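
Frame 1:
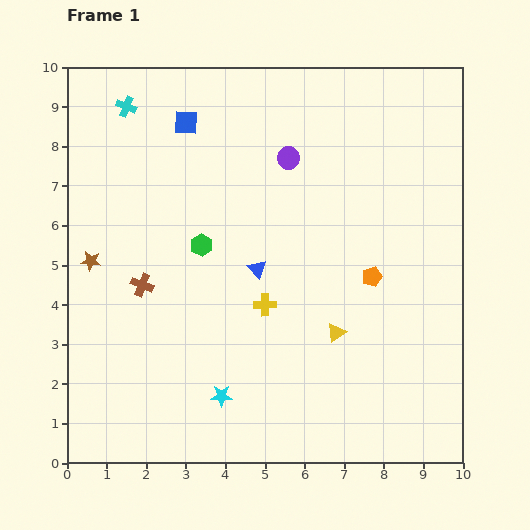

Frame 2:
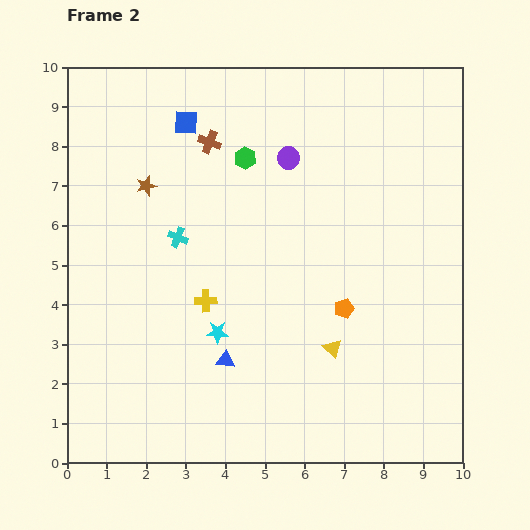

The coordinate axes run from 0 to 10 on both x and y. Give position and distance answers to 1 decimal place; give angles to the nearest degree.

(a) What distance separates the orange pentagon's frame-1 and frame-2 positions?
1.1

The orange pentagon moved from (7.7, 4.7) to (7.0, 3.9), a distance of √(0.7² + 0.8²) ≈ 1.1.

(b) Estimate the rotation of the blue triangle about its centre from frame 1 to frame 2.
44° counter-clockwise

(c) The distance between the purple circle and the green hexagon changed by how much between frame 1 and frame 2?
-2.0

Distance in frame 1: 3.1. Distance in frame 2: 1.1.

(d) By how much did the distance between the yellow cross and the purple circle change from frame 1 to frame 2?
+0.5

Distance in frame 1: 3.7. Distance in frame 2: 4.2.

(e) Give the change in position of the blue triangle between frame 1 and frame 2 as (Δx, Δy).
(-0.8, -2.3)

The blue triangle was at (4.8, 4.9) in frame 1 and (4.0, 2.6) in frame 2.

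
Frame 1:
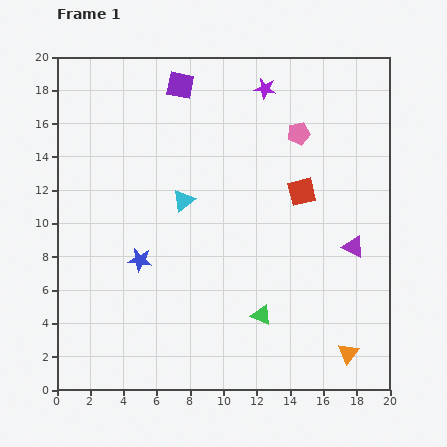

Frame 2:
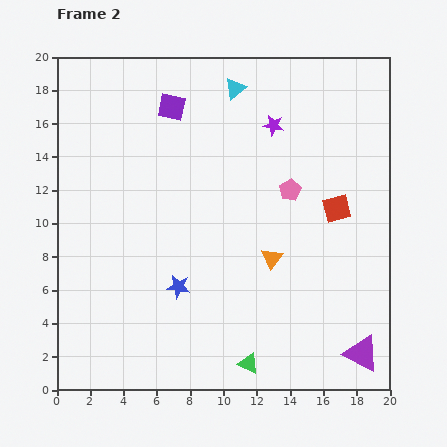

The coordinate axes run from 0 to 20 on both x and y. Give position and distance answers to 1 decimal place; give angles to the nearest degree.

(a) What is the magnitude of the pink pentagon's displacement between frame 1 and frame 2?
3.4

The pink pentagon moved from (14.5, 15.4) to (14.0, 12.0), a distance of √(0.5² + 3.4²) ≈ 3.4.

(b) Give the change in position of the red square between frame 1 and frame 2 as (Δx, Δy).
(2.1, -1.0)

The red square was at (14.7, 11.9) in frame 1 and (16.8, 10.9) in frame 2.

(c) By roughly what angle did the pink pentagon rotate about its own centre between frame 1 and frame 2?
16° counter-clockwise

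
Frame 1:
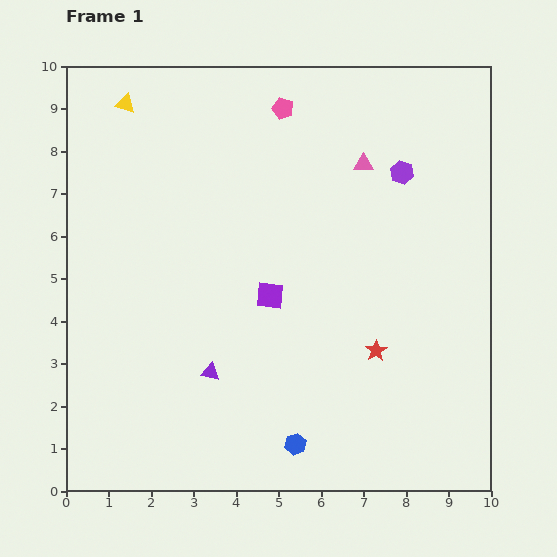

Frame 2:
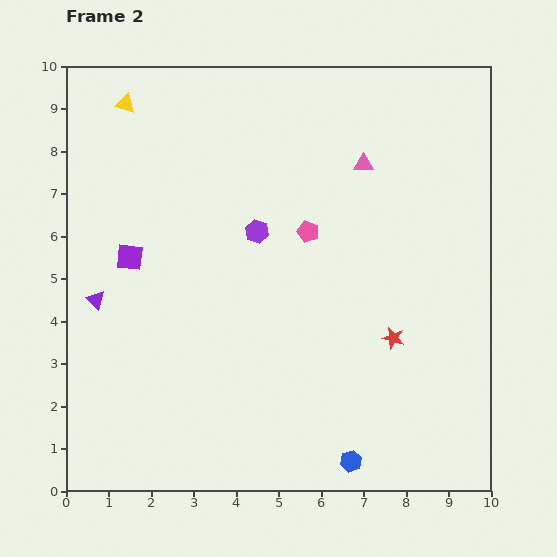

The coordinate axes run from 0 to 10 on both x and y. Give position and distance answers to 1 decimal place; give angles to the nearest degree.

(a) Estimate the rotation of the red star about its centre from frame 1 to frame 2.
24° counter-clockwise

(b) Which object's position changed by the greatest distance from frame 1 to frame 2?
the purple hexagon

(moved 3.7; next 3.4)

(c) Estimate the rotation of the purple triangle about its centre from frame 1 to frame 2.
31° clockwise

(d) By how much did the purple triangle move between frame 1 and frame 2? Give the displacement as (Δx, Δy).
(-2.7, 1.7)

The purple triangle was at (3.4, 2.8) in frame 1 and (0.7, 4.5) in frame 2.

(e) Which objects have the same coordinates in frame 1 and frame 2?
the pink triangle, the yellow triangle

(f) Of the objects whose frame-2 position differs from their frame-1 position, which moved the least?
the red star

(moved 0.5)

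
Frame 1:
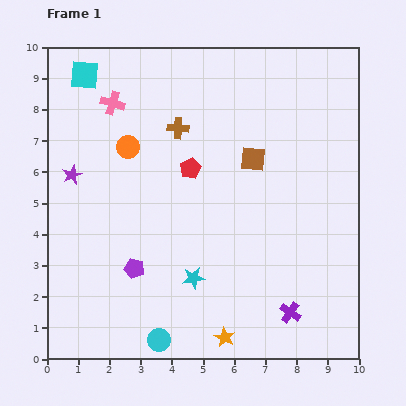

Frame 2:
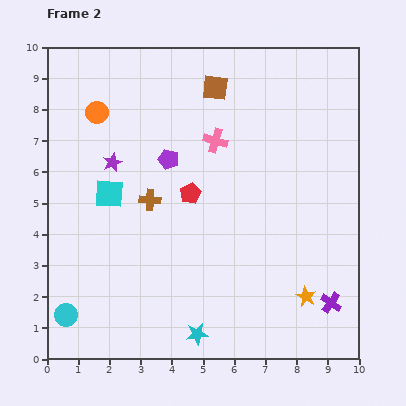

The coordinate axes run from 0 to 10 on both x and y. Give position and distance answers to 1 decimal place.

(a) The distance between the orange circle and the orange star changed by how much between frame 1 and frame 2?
+2.1

Distance in frame 1: 6.8. Distance in frame 2: 8.9.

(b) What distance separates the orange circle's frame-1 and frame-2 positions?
1.5

The orange circle moved from (2.6, 6.8) to (1.6, 7.9), a distance of √(1.0² + 1.1²) ≈ 1.5.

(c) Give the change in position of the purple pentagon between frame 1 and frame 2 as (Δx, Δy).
(1.1, 3.5)

The purple pentagon was at (2.8, 2.9) in frame 1 and (3.9, 6.4) in frame 2.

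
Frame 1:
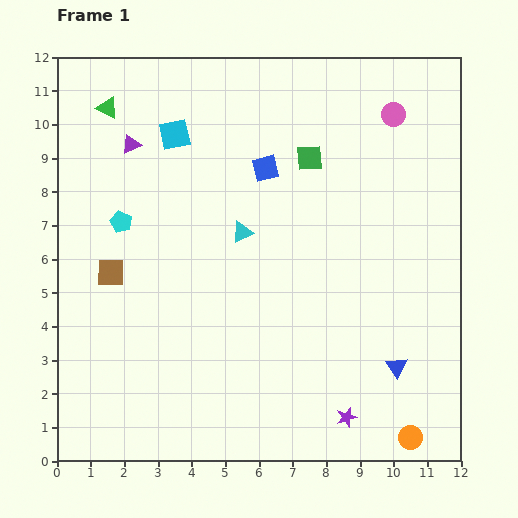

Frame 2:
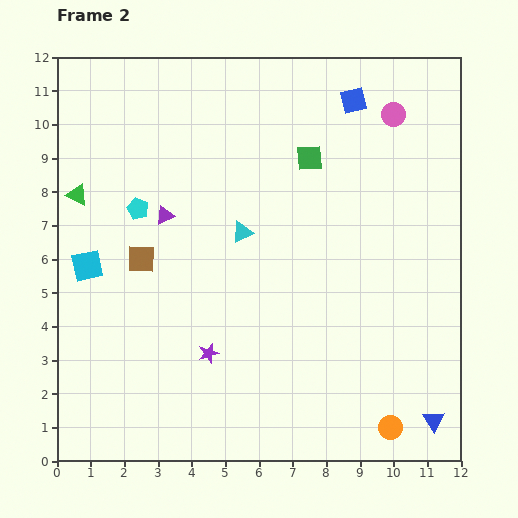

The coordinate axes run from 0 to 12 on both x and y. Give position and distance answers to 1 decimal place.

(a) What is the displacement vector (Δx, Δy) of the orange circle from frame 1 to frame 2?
(-0.6, 0.3)

The orange circle was at (10.5, 0.7) in frame 1 and (9.9, 1.0) in frame 2.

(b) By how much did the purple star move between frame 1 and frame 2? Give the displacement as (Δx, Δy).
(-4.1, 1.9)

The purple star was at (8.6, 1.3) in frame 1 and (4.5, 3.2) in frame 2.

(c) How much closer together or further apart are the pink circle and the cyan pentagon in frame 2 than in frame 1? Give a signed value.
-0.6

Distance in frame 1: 8.7. Distance in frame 2: 8.1.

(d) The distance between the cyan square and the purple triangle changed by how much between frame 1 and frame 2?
+1.4

Distance in frame 1: 1.3. Distance in frame 2: 2.7.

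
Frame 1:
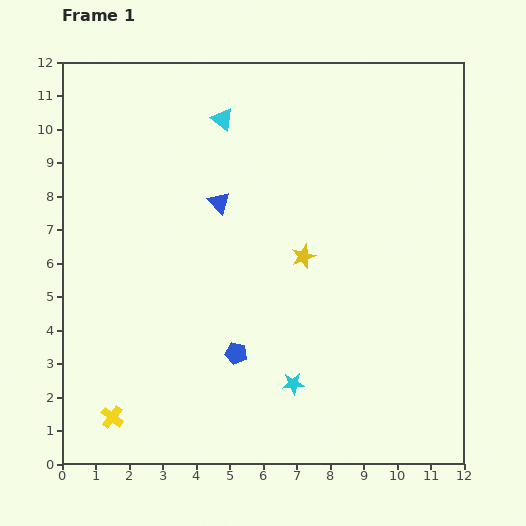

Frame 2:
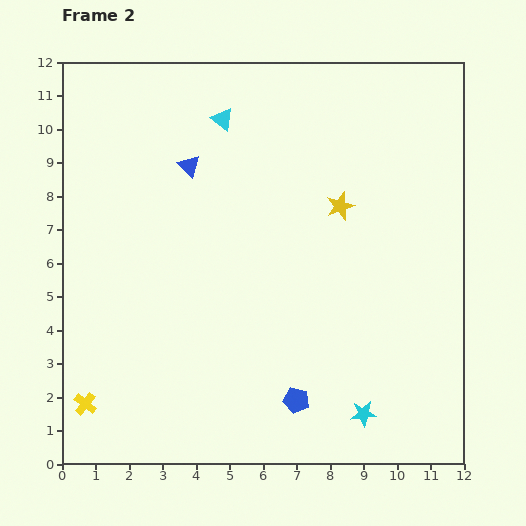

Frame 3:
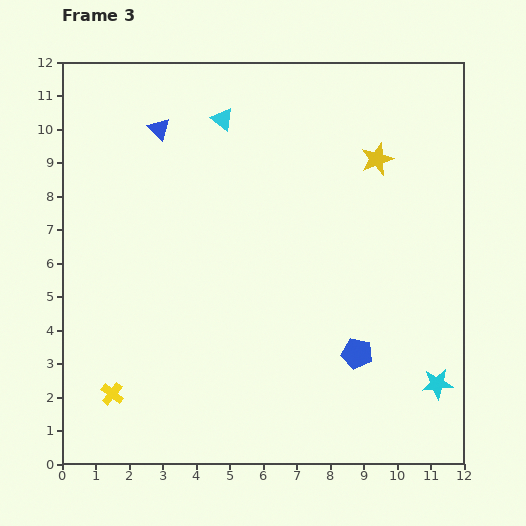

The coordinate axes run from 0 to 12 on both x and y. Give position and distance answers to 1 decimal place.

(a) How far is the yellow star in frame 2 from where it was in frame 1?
1.9

The yellow star moved from (7.2, 6.2) to (8.3, 7.7), a distance of √(1.1² + 1.5²) ≈ 1.9.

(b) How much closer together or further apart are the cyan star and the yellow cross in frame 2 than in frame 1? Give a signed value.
+2.8

Distance in frame 1: 5.5. Distance in frame 2: 8.3.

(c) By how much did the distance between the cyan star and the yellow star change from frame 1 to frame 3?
+3.1

Distance in frame 1: 3.8. Distance in frame 3: 6.9.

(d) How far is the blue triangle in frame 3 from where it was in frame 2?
1.4

The blue triangle moved from (3.8, 8.9) to (2.9, 10.0), a distance of √(0.9² + 1.1²) ≈ 1.4.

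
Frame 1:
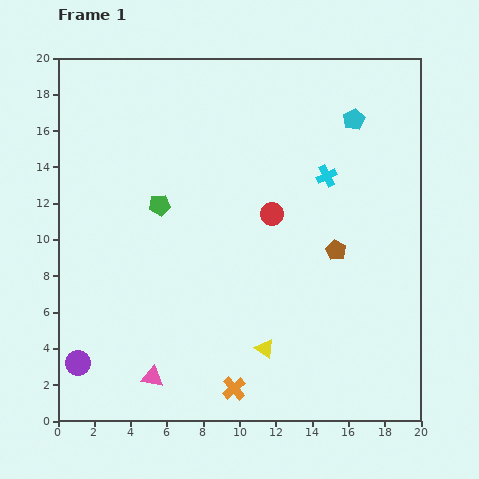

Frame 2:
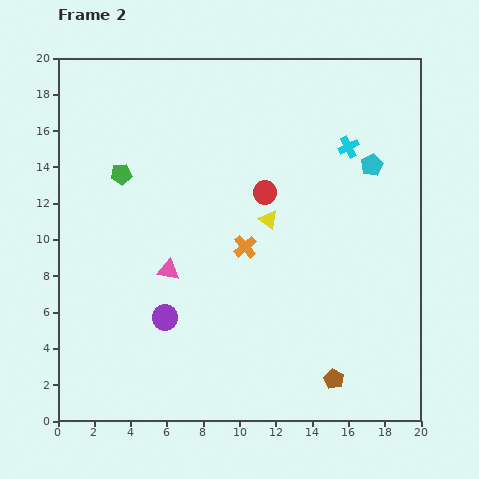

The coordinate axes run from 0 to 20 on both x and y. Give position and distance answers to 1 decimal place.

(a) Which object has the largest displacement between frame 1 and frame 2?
the orange cross

(moved 7.8; next 7.1)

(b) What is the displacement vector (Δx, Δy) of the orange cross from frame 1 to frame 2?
(0.6, 7.8)

The orange cross was at (9.7, 1.8) in frame 1 and (10.3, 9.6) in frame 2.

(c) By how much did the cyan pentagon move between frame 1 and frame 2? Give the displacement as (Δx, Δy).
(1.0, -2.5)

The cyan pentagon was at (16.3, 16.6) in frame 1 and (17.3, 14.1) in frame 2.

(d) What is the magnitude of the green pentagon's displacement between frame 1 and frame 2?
2.7

The green pentagon moved from (5.6, 11.9) to (3.5, 13.6), a distance of √(2.1² + 1.7²) ≈ 2.7.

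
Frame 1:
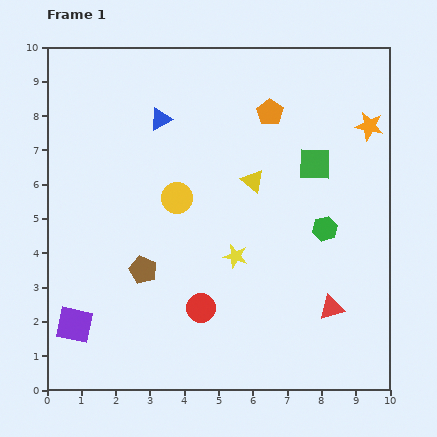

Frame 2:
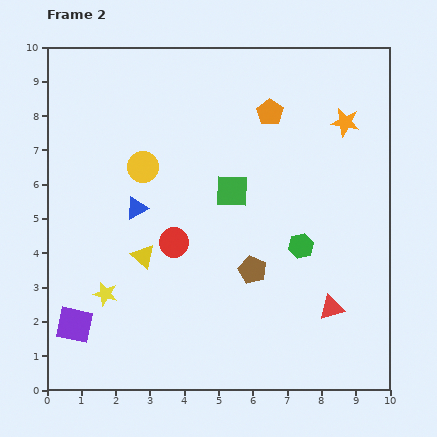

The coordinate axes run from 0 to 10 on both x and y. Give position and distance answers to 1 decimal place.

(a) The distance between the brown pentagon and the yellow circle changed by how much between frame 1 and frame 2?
+2.1

Distance in frame 1: 2.3. Distance in frame 2: 4.4.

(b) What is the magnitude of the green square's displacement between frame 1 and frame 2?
2.5

The green square moved from (7.8, 6.6) to (5.4, 5.8), a distance of √(2.4² + 0.8²) ≈ 2.5.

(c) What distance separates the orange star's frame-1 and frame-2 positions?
0.7

The orange star moved from (9.4, 7.7) to (8.7, 7.8), a distance of √(0.7² + 0.1²) ≈ 0.7.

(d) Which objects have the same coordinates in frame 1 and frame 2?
the red triangle, the orange pentagon, the purple square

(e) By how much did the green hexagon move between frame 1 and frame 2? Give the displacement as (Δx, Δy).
(-0.7, -0.5)

The green hexagon was at (8.1, 4.7) in frame 1 and (7.4, 4.2) in frame 2.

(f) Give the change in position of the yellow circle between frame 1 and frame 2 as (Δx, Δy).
(-1.0, 0.9)

The yellow circle was at (3.8, 5.6) in frame 1 and (2.8, 6.5) in frame 2.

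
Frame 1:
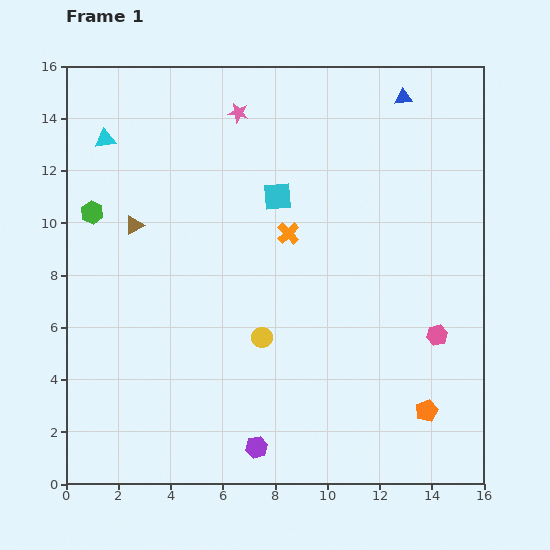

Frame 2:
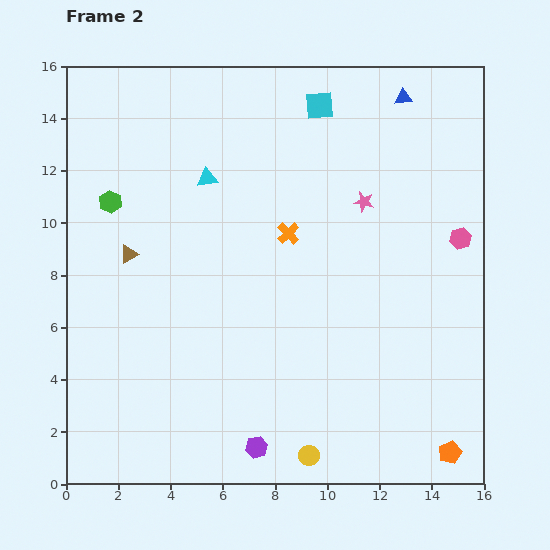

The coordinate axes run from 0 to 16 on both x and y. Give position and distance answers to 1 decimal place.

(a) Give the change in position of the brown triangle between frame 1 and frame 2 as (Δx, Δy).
(-0.2, -1.1)

The brown triangle was at (2.6, 9.9) in frame 1 and (2.4, 8.8) in frame 2.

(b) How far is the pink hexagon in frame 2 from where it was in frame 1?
3.8

The pink hexagon moved from (14.2, 5.7) to (15.1, 9.4), a distance of √(0.9² + 3.7²) ≈ 3.8.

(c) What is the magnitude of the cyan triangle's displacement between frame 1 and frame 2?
4.2

The cyan triangle moved from (1.5, 13.2) to (5.4, 11.7), a distance of √(3.9² + 1.5²) ≈ 4.2.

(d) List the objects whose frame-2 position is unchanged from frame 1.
the blue triangle, the orange cross, the purple hexagon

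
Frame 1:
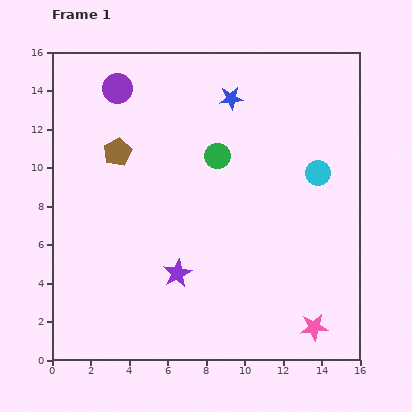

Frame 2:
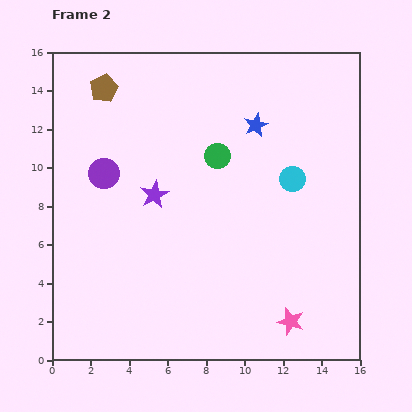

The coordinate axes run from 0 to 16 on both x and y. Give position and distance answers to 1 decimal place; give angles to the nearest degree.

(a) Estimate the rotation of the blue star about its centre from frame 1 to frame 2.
19° counter-clockwise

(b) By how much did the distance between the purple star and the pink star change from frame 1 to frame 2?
+2.1

Distance in frame 1: 7.6. Distance in frame 2: 9.7.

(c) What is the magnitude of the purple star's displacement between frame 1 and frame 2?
4.3

The purple star moved from (6.5, 4.5) to (5.3, 8.6), a distance of √(1.2² + 4.1²) ≈ 4.3.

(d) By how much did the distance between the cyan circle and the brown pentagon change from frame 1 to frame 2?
+0.4

Distance in frame 1: 10.5. Distance in frame 2: 10.9.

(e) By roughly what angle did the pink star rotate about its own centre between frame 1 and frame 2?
22° clockwise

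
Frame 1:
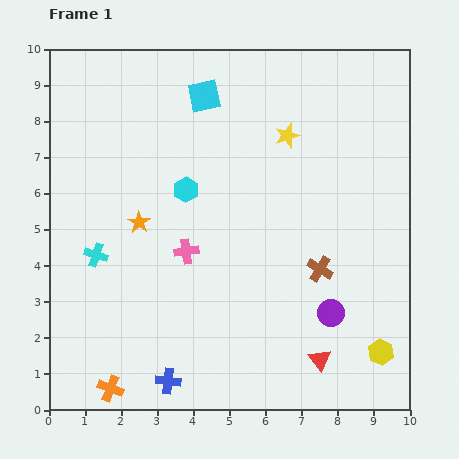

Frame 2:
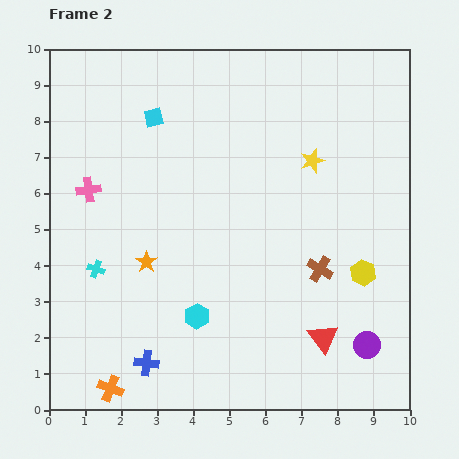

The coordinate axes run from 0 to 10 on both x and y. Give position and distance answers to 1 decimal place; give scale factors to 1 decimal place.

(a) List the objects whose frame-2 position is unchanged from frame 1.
the brown cross, the orange cross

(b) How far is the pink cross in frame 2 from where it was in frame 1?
3.2

The pink cross moved from (3.8, 4.4) to (1.1, 6.1), a distance of √(2.7² + 1.7²) ≈ 3.2.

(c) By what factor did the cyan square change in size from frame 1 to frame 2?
0.6×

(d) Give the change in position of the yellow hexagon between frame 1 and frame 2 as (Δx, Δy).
(-0.5, 2.2)

The yellow hexagon was at (9.2, 1.6) in frame 1 and (8.7, 3.8) in frame 2.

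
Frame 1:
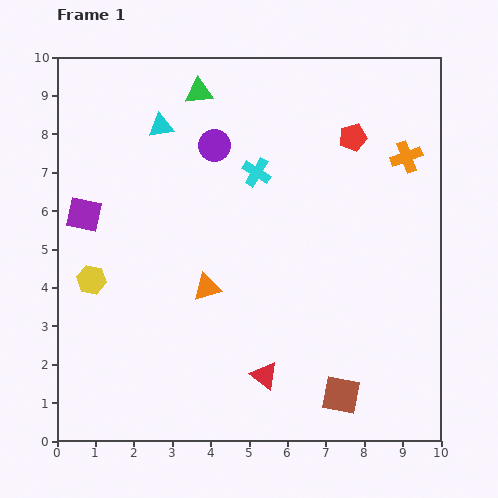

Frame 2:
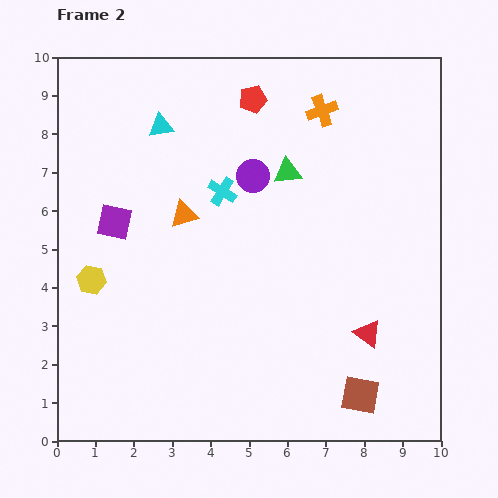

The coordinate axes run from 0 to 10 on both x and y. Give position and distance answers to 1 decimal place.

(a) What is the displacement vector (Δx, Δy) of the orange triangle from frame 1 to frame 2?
(-0.6, 1.9)

The orange triangle was at (3.9, 4.0) in frame 1 and (3.3, 5.9) in frame 2.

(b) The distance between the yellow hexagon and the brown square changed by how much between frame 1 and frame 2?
+0.4

Distance in frame 1: 7.2. Distance in frame 2: 7.6.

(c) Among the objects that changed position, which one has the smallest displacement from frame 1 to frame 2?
the brown square

(moved 0.5)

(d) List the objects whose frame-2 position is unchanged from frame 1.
the yellow hexagon, the cyan triangle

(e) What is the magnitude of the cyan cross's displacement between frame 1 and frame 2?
1.0

The cyan cross moved from (5.2, 7.0) to (4.3, 6.5), a distance of √(0.9² + 0.5²) ≈ 1.0.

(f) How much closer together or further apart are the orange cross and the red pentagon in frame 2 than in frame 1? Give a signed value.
+0.3

Distance in frame 1: 1.5. Distance in frame 2: 1.8.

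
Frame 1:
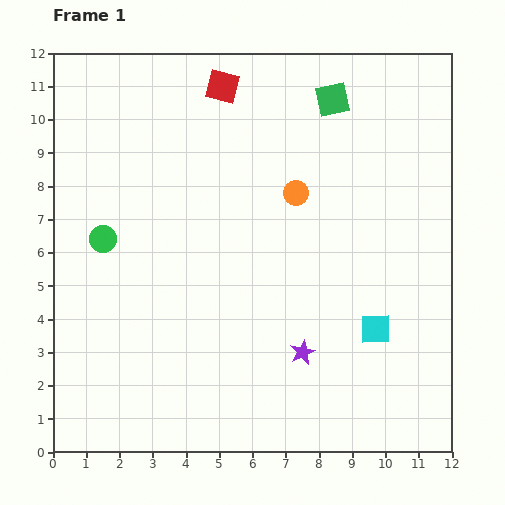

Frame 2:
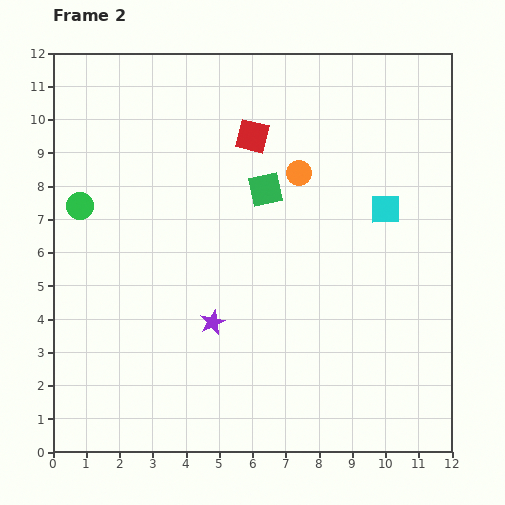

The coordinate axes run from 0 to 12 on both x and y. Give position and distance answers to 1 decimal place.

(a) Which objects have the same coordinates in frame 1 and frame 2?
none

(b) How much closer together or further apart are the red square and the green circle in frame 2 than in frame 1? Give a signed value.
-0.2

Distance in frame 1: 5.8. Distance in frame 2: 5.6.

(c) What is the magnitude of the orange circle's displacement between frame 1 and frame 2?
0.6

The orange circle moved from (7.3, 7.8) to (7.4, 8.4), a distance of √(0.1² + 0.6²) ≈ 0.6.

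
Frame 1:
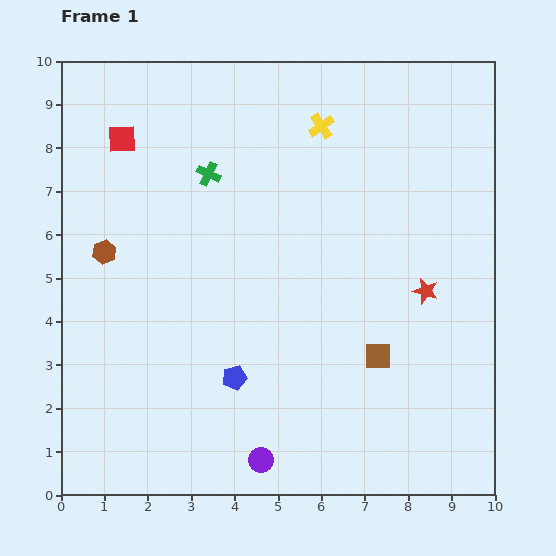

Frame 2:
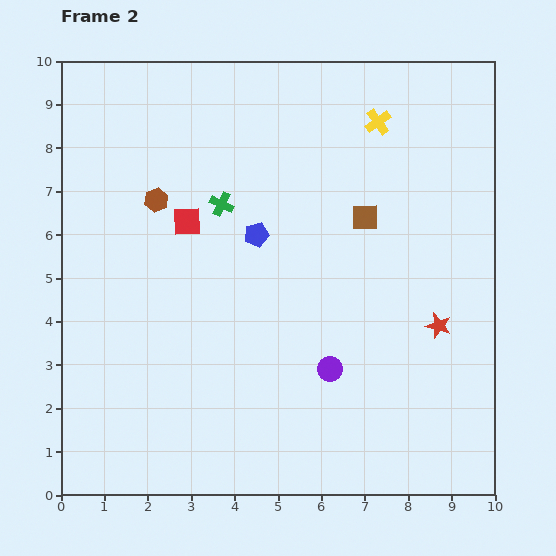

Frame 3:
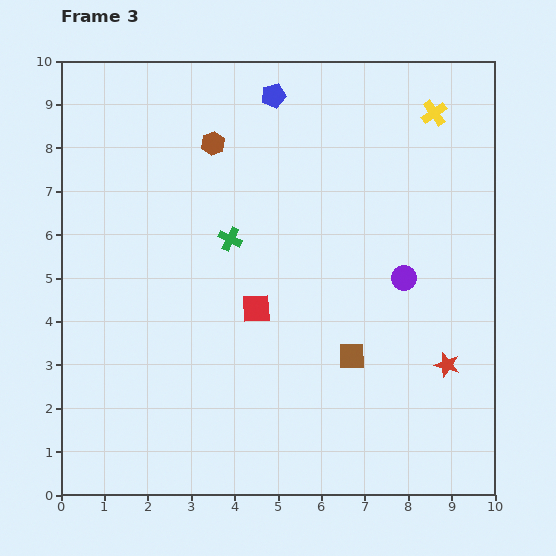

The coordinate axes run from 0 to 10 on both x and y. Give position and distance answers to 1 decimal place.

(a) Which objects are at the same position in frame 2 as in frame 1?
none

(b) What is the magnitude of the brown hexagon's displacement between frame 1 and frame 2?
1.7

The brown hexagon moved from (1.0, 5.6) to (2.2, 6.8), a distance of √(1.2² + 1.2²) ≈ 1.7.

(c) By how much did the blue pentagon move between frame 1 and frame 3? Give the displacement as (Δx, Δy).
(0.9, 6.5)

The blue pentagon was at (4.0, 2.7) in frame 1 and (4.9, 9.2) in frame 3.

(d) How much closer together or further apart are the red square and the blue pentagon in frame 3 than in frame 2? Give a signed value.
+3.3

Distance in frame 2: 1.6. Distance in frame 3: 4.9.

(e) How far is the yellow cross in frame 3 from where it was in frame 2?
1.3

The yellow cross moved from (7.3, 8.6) to (8.6, 8.8), a distance of √(1.3² + 0.2²) ≈ 1.3.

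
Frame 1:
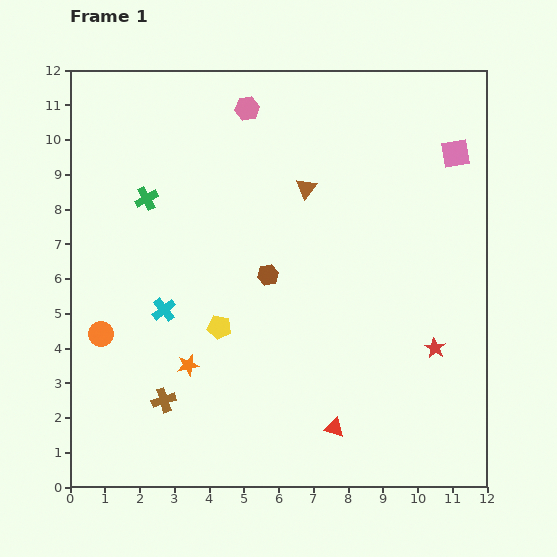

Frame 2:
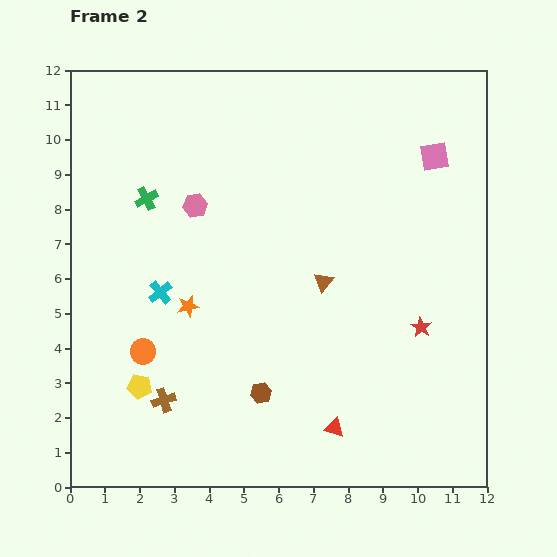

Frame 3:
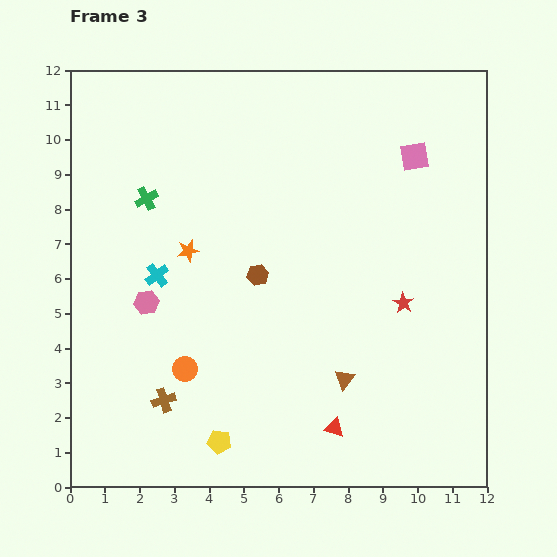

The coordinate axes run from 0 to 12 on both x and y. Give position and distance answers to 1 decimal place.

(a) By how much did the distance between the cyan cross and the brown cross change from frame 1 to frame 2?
+0.5

Distance in frame 1: 2.6. Distance in frame 2: 3.1.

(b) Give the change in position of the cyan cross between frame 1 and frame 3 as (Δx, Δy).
(-0.2, 1.0)

The cyan cross was at (2.7, 5.1) in frame 1 and (2.5, 6.1) in frame 3.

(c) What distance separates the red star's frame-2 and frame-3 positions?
0.9

The red star moved from (10.1, 4.6) to (9.6, 5.3), a distance of √(0.5² + 0.7²) ≈ 0.9.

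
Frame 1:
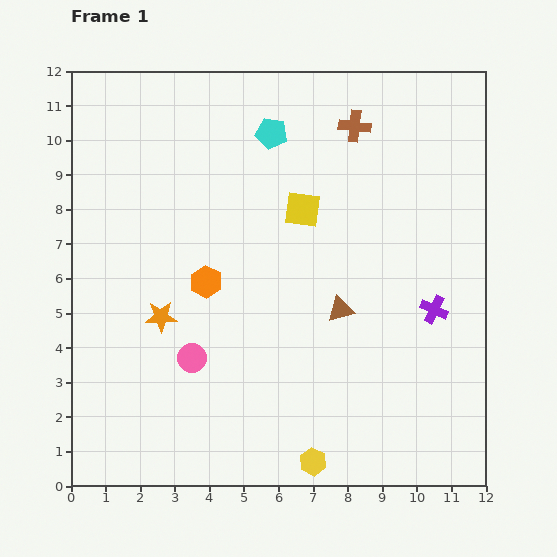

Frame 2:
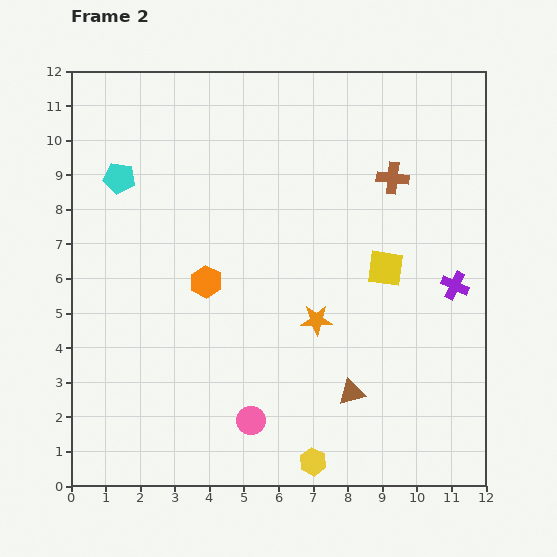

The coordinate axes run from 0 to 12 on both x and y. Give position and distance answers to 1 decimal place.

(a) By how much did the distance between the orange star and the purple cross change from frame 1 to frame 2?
-3.8

Distance in frame 1: 7.9. Distance in frame 2: 4.1.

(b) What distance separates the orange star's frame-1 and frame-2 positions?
4.5

The orange star moved from (2.6, 4.9) to (7.1, 4.8), a distance of √(4.5² + 0.1²) ≈ 4.5.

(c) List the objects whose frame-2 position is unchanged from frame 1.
the yellow hexagon, the orange hexagon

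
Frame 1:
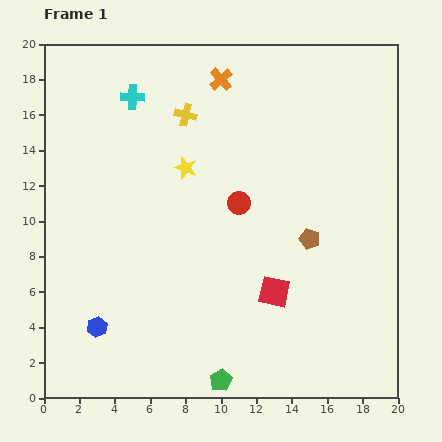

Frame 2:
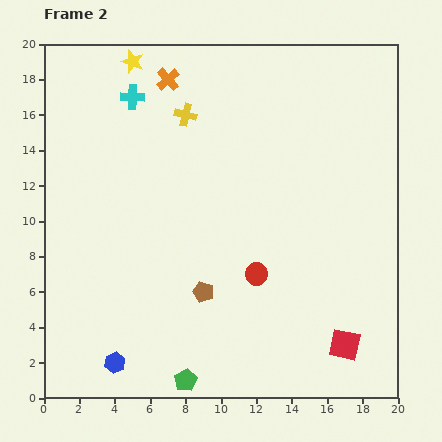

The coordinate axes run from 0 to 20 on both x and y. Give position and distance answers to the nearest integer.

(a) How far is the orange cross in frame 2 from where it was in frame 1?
3

The orange cross moved from (10, 18) to (7, 18), a distance of √(3² + 0²) ≈ 3.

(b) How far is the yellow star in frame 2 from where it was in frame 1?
7

The yellow star moved from (8, 13) to (5, 19), a distance of √(3² + 6²) ≈ 7.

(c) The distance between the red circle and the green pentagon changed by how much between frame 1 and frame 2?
-3

Distance in frame 1: 10. Distance in frame 2: 7.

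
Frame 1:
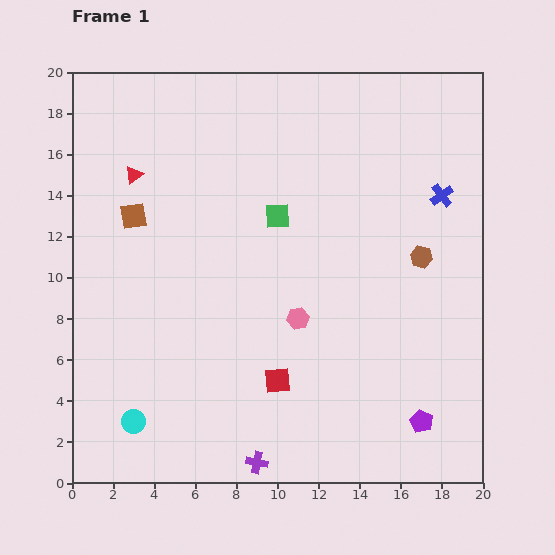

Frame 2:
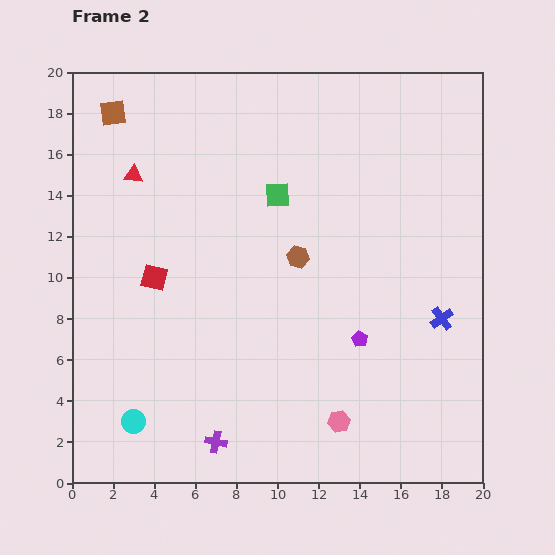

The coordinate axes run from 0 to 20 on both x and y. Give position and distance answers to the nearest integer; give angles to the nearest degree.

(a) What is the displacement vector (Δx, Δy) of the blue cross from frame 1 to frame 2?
(0, -6)

The blue cross was at (18, 14) in frame 1 and (18, 8) in frame 2.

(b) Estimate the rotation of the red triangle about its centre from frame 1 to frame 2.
44° clockwise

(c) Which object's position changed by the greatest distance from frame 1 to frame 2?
the red square

(moved 8; next 6)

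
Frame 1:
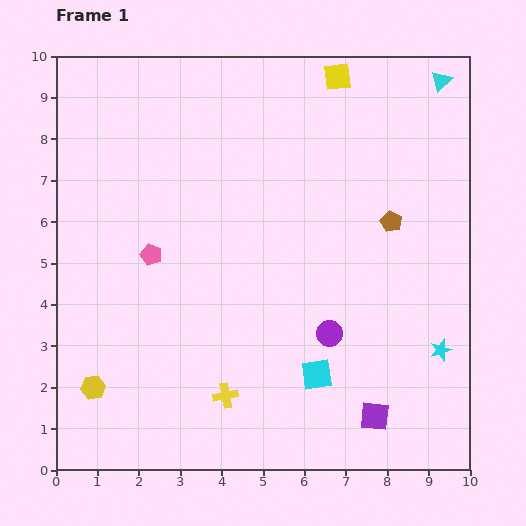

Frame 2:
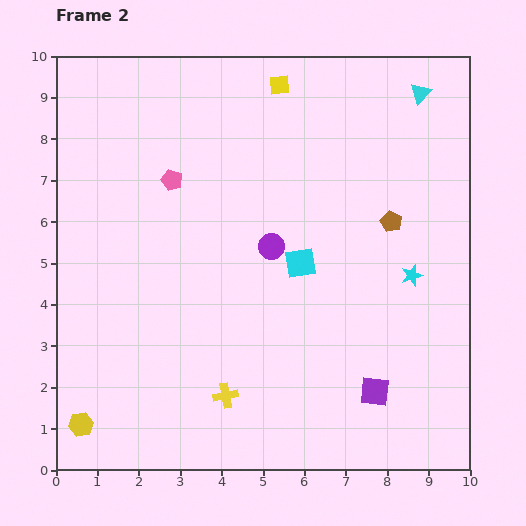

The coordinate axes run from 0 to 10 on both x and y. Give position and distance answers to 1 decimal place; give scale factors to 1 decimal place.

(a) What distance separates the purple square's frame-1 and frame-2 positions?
0.6

The purple square moved from (7.7, 1.3) to (7.7, 1.9), a distance of √(0.0² + 0.6²) ≈ 0.6.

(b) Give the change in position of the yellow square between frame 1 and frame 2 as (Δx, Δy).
(-1.4, -0.2)

The yellow square was at (6.8, 9.5) in frame 1 and (5.4, 9.3) in frame 2.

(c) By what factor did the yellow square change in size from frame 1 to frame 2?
0.7×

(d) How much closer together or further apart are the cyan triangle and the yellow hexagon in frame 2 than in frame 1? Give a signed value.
+0.3

Distance in frame 1: 11.2. Distance in frame 2: 11.5.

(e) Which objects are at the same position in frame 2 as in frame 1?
the yellow cross, the brown pentagon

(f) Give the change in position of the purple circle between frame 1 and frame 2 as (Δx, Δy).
(-1.4, 2.1)

The purple circle was at (6.6, 3.3) in frame 1 and (5.2, 5.4) in frame 2.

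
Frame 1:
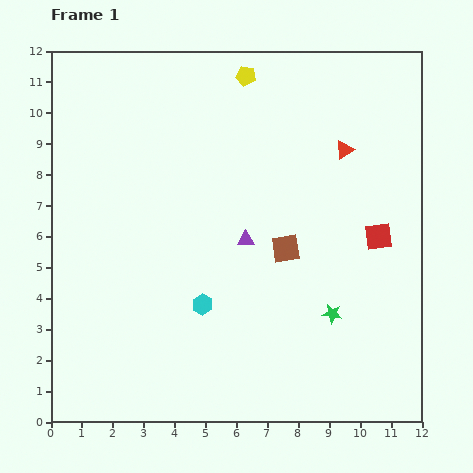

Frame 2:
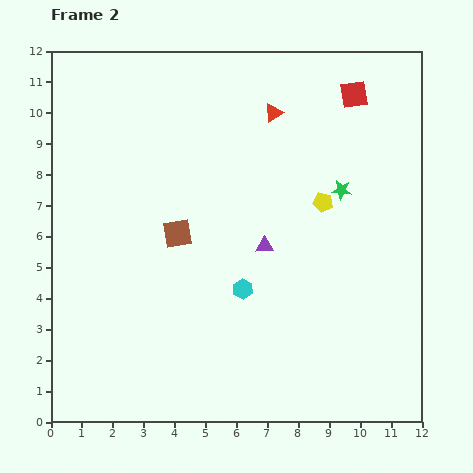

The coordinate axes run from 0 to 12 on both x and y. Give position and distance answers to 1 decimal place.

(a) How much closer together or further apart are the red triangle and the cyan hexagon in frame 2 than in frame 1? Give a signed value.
-1.0

Distance in frame 1: 6.8. Distance in frame 2: 5.8.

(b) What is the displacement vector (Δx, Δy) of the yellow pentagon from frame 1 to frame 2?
(2.5, -4.1)

The yellow pentagon was at (6.3, 11.2) in frame 1 and (8.8, 7.1) in frame 2.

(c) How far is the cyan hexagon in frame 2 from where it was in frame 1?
1.4

The cyan hexagon moved from (4.9, 3.8) to (6.2, 4.3), a distance of √(1.3² + 0.5²) ≈ 1.4.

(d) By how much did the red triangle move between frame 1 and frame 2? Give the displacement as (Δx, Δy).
(-2.3, 1.2)

The red triangle was at (9.5, 8.8) in frame 1 and (7.2, 10.0) in frame 2.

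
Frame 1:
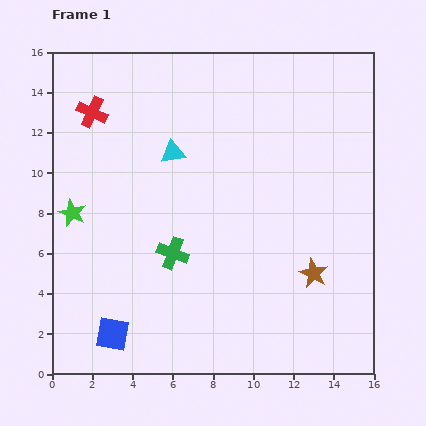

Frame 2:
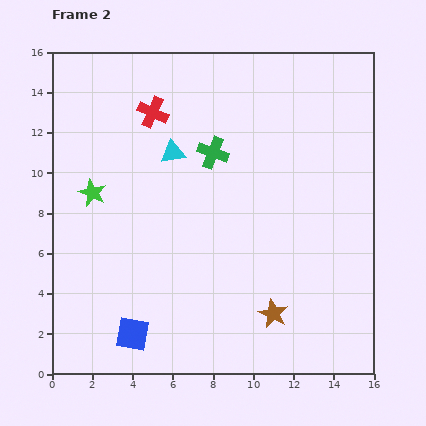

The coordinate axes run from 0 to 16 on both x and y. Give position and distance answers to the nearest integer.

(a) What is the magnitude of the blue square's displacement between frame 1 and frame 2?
1

The blue square moved from (3, 2) to (4, 2), a distance of √(1² + 0²) ≈ 1.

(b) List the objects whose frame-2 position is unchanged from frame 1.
the cyan triangle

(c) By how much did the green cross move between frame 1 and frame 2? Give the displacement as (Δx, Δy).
(2, 5)

The green cross was at (6, 6) in frame 1 and (8, 11) in frame 2.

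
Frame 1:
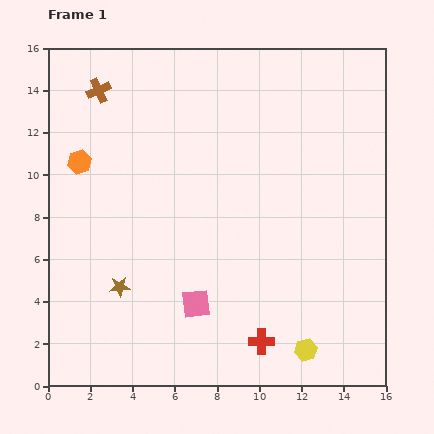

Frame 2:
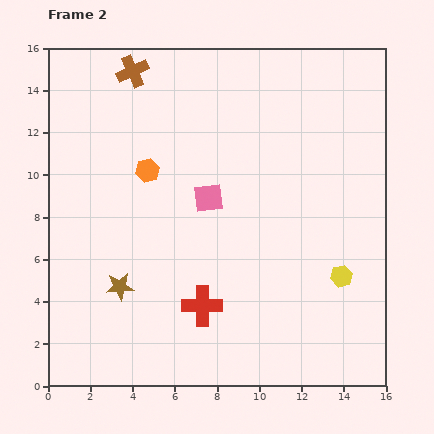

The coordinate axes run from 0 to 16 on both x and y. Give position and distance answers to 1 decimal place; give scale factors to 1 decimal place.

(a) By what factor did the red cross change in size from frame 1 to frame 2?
1.6×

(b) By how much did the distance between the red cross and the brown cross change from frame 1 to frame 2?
-2.6

Distance in frame 1: 14.2. Distance in frame 2: 11.6.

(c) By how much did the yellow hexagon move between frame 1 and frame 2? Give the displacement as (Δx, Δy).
(1.7, 3.5)

The yellow hexagon was at (12.2, 1.7) in frame 1 and (13.9, 5.2) in frame 2.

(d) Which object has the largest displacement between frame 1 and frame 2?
the pink square

(moved 5.0; next 3.9)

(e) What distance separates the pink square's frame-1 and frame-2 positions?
5.0

The pink square moved from (7.0, 3.9) to (7.6, 8.9), a distance of √(0.6² + 5.0²) ≈ 5.0.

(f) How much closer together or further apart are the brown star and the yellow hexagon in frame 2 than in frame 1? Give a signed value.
+1.2

Distance in frame 1: 9.3. Distance in frame 2: 10.5.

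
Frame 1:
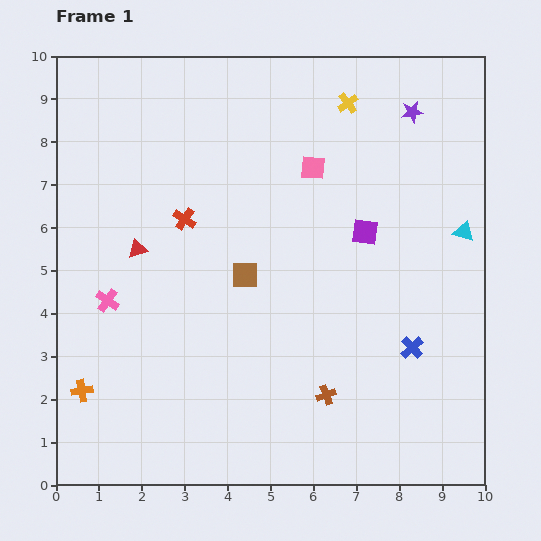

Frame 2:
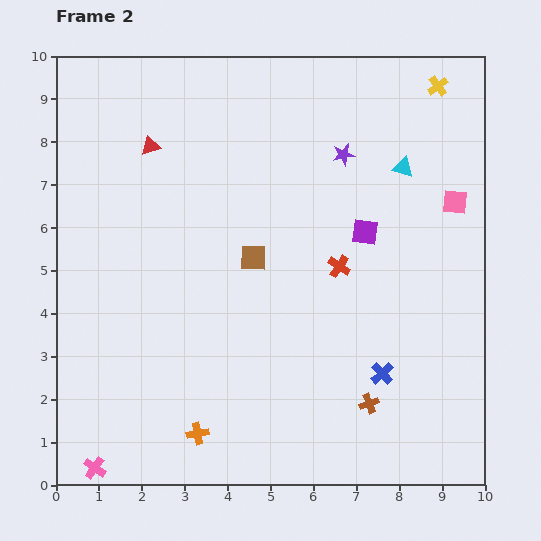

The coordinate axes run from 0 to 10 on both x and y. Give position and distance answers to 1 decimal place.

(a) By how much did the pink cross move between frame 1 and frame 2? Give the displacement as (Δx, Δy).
(-0.3, -3.9)

The pink cross was at (1.2, 4.3) in frame 1 and (0.9, 0.4) in frame 2.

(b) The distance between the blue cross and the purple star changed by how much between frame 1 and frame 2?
-0.3

Distance in frame 1: 5.5. Distance in frame 2: 5.2.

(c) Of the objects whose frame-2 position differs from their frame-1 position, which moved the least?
the brown square

(moved 0.4)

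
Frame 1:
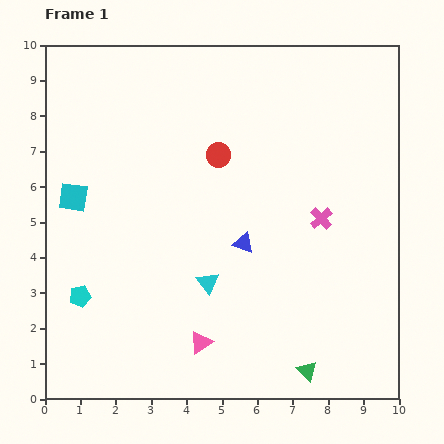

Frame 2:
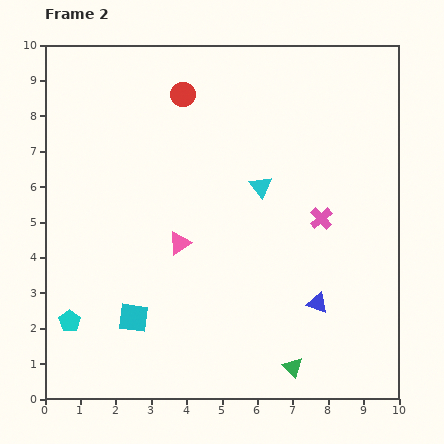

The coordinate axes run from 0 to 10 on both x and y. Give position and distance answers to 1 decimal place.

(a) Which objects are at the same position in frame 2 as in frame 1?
the pink cross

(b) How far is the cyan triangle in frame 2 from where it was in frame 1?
3.1

The cyan triangle moved from (4.6, 3.3) to (6.1, 6.0), a distance of √(1.5² + 2.7²) ≈ 3.1.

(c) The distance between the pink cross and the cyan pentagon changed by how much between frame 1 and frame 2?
+0.6

Distance in frame 1: 7.1. Distance in frame 2: 7.7.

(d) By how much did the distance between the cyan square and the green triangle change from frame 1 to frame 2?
-3.5

Distance in frame 1: 8.2. Distance in frame 2: 4.7.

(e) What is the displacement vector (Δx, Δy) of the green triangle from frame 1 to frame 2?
(-0.4, 0.1)

The green triangle was at (7.4, 0.8) in frame 1 and (7.0, 0.9) in frame 2.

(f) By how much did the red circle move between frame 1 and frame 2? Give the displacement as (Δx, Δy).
(-1.0, 1.7)

The red circle was at (4.9, 6.9) in frame 1 and (3.9, 8.6) in frame 2.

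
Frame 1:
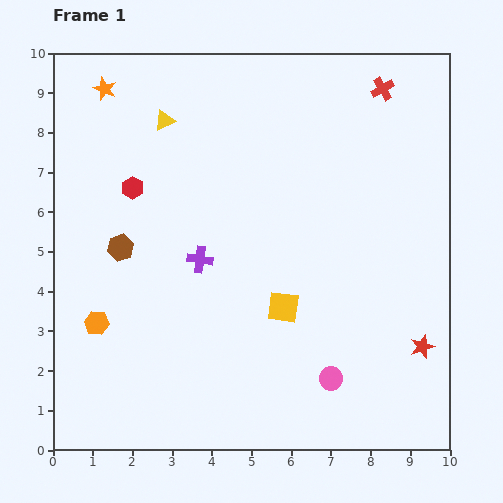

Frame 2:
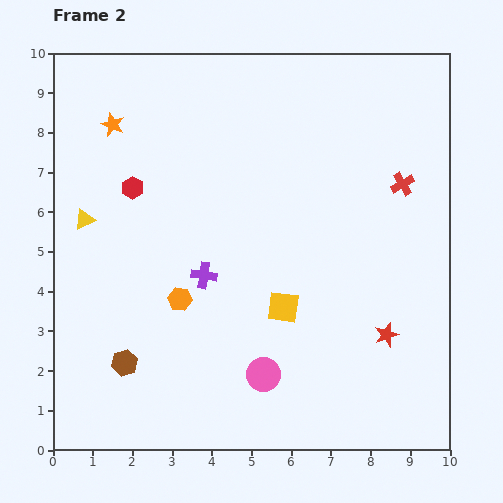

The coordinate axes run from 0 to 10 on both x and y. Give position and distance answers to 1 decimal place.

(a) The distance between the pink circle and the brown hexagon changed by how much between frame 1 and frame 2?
-2.7

Distance in frame 1: 6.2. Distance in frame 2: 3.5.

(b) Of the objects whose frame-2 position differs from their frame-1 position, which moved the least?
the purple cross

(moved 0.4)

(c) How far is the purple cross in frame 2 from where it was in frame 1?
0.4

The purple cross moved from (3.7, 4.8) to (3.8, 4.4), a distance of √(0.1² + 0.4²) ≈ 0.4.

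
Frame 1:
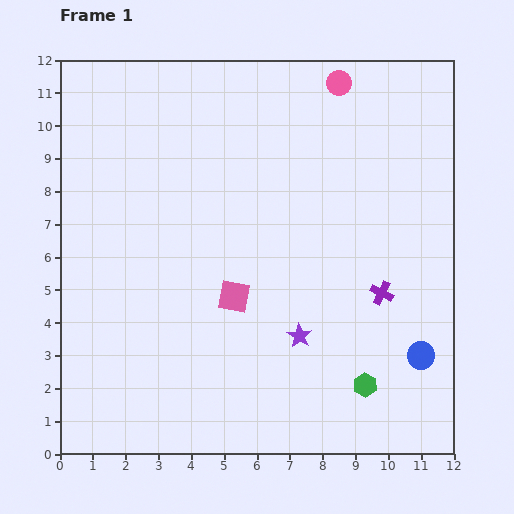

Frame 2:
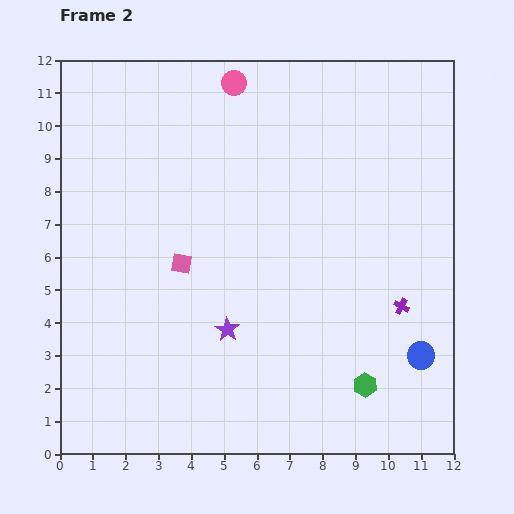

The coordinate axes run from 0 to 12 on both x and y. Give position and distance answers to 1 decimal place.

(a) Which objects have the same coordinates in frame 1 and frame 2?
the blue circle, the green hexagon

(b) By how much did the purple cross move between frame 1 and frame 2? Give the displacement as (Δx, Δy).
(0.6, -0.4)

The purple cross was at (9.8, 4.9) in frame 1 and (10.4, 4.5) in frame 2.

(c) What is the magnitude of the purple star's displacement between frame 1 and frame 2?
2.2

The purple star moved from (7.3, 3.6) to (5.1, 3.8), a distance of √(2.2² + 0.2²) ≈ 2.2.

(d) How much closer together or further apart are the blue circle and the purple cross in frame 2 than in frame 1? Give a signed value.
-0.6

Distance in frame 1: 2.2. Distance in frame 2: 1.6.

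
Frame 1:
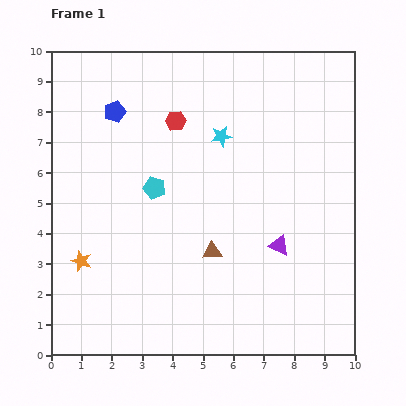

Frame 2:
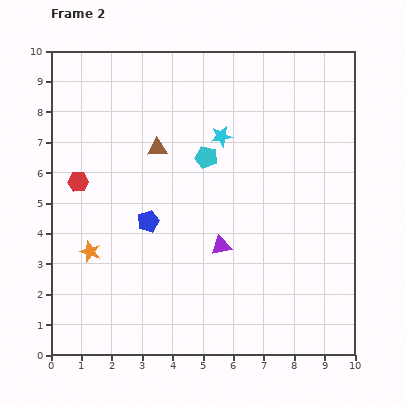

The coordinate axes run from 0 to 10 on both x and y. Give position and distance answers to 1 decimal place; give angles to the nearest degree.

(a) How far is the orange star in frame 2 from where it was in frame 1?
0.4

The orange star moved from (1.0, 3.1) to (1.3, 3.4), a distance of √(0.3² + 0.3²) ≈ 0.4.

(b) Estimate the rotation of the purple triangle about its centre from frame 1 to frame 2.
36° counter-clockwise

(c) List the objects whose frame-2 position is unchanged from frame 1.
the cyan star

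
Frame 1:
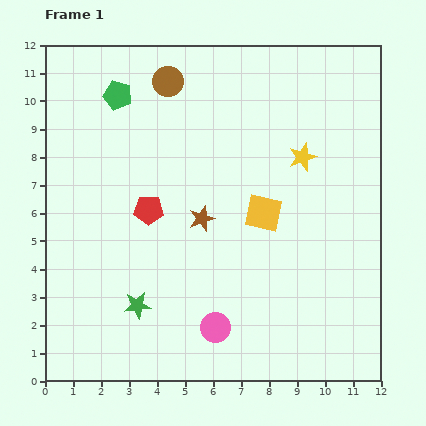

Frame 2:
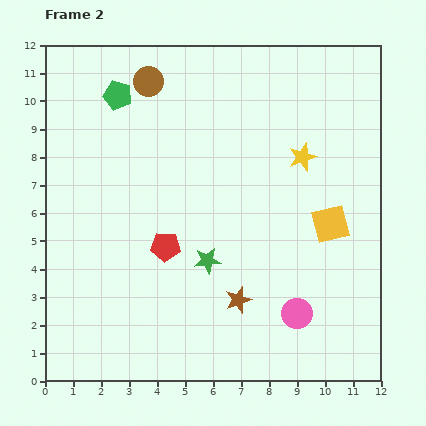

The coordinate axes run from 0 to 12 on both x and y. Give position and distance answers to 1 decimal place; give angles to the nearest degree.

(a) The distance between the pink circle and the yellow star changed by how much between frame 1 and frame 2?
-1.2

Distance in frame 1: 6.8. Distance in frame 2: 5.6.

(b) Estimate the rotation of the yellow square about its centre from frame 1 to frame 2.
26° counter-clockwise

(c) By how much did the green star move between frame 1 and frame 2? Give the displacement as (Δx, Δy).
(2.5, 1.6)

The green star was at (3.3, 2.7) in frame 1 and (5.8, 4.3) in frame 2.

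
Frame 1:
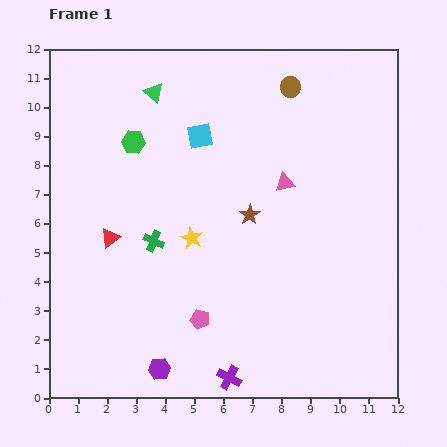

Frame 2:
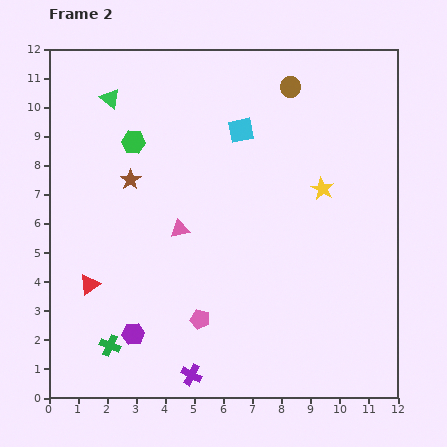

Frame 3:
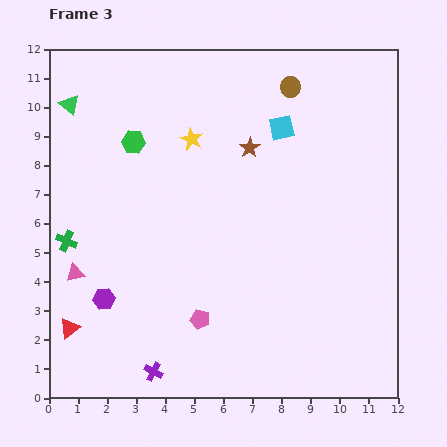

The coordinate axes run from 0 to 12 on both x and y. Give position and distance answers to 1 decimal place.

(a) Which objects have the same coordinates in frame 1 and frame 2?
the pink pentagon, the green hexagon, the brown circle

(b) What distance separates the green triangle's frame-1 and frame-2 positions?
1.5

The green triangle moved from (3.6, 10.5) to (2.1, 10.3), a distance of √(1.5² + 0.2²) ≈ 1.5.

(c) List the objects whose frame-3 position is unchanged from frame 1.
the pink pentagon, the green hexagon, the brown circle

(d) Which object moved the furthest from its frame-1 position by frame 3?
the pink triangle

(moved 7.8; next 3.4)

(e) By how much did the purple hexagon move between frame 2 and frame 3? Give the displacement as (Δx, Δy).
(-1.0, 1.2)

The purple hexagon was at (2.9, 2.2) in frame 2 and (1.9, 3.4) in frame 3.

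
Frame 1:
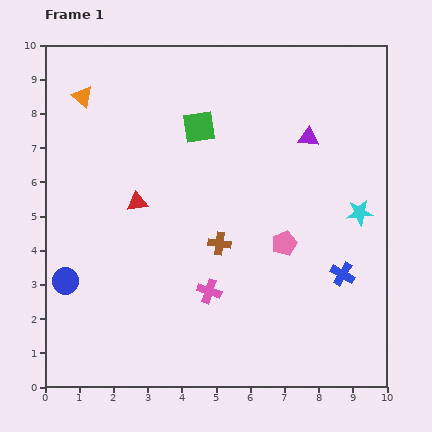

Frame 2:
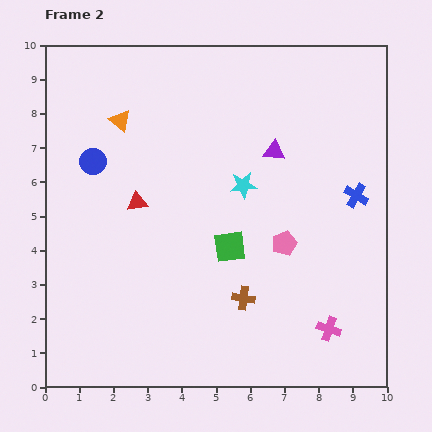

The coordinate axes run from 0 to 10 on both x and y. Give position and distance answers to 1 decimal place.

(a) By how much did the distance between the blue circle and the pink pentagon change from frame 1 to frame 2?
-0.4

Distance in frame 1: 6.5. Distance in frame 2: 6.1.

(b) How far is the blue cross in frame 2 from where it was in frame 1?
2.3

The blue cross moved from (8.7, 3.3) to (9.1, 5.6), a distance of √(0.4² + 2.3²) ≈ 2.3.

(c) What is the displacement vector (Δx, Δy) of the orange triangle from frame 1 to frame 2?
(1.1, -0.7)

The orange triangle was at (1.1, 8.5) in frame 1 and (2.2, 7.8) in frame 2.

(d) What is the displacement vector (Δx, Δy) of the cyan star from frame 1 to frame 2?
(-3.4, 0.8)

The cyan star was at (9.2, 5.1) in frame 1 and (5.8, 5.9) in frame 2.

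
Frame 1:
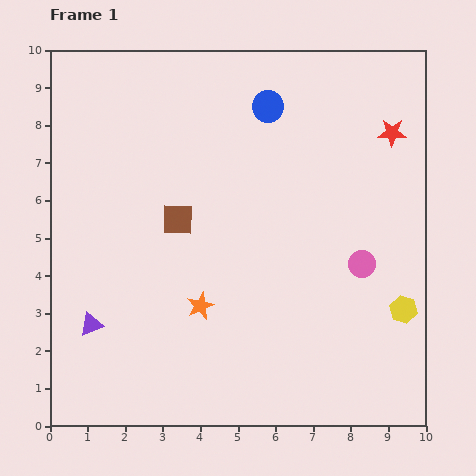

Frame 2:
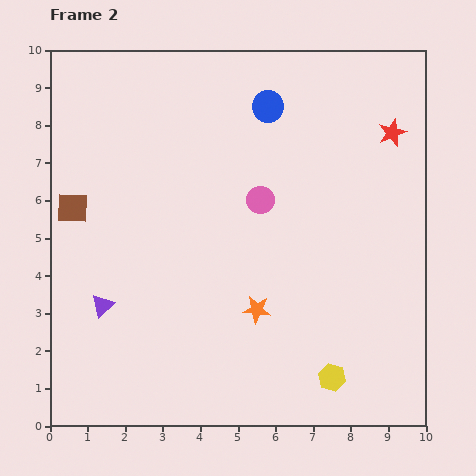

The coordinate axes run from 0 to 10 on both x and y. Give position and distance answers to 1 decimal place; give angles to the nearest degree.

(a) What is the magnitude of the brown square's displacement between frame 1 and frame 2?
2.8

The brown square moved from (3.4, 5.5) to (0.6, 5.8), a distance of √(2.8² + 0.3²) ≈ 2.8.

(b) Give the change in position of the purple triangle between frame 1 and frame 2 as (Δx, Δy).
(0.3, 0.5)

The purple triangle was at (1.1, 2.7) in frame 1 and (1.4, 3.2) in frame 2.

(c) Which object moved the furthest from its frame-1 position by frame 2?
the pink circle

(moved 3.2; next 2.8)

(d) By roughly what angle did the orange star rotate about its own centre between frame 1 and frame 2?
29° clockwise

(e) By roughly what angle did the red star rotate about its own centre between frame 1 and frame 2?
23° counter-clockwise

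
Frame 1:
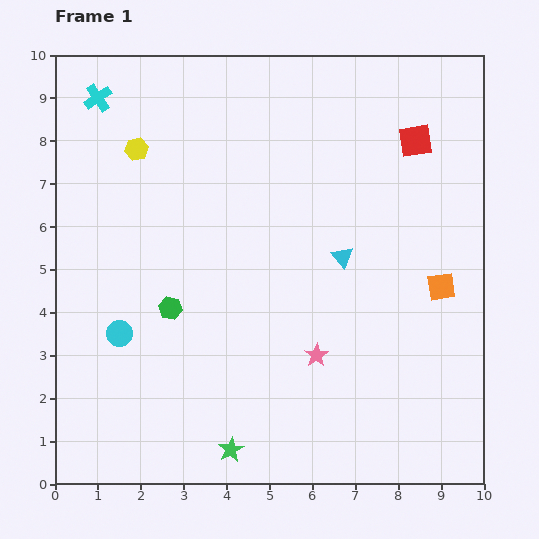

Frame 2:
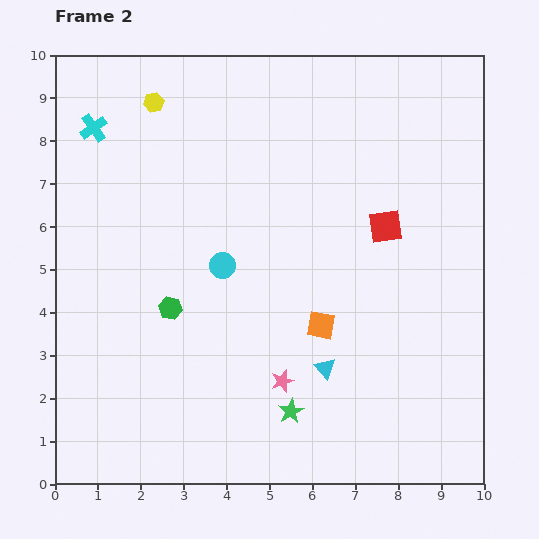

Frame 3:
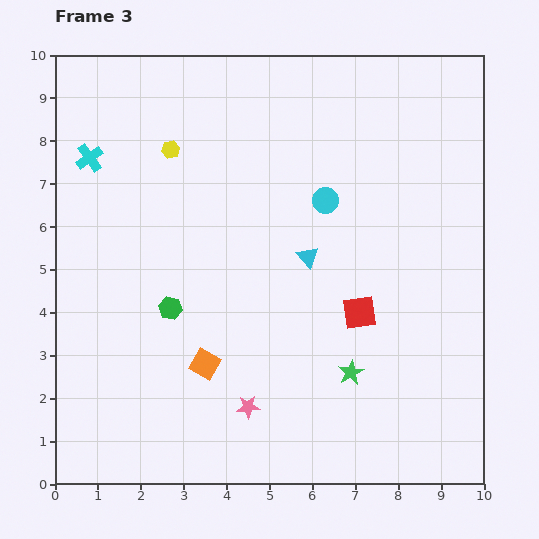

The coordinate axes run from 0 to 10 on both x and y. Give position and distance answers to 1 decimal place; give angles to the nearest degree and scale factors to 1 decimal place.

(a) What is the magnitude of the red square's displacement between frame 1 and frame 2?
2.1

The red square moved from (8.4, 8.0) to (7.7, 6.0), a distance of √(0.7² + 2.0²) ≈ 2.1.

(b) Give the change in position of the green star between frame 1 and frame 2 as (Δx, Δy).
(1.4, 0.9)

The green star was at (4.1, 0.8) in frame 1 and (5.5, 1.7) in frame 2.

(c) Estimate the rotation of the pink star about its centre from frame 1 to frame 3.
30° clockwise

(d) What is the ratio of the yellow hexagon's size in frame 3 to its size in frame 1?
0.8×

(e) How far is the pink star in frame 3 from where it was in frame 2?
1.0

The pink star moved from (5.3, 2.4) to (4.5, 1.8), a distance of √(0.8² + 0.6²) ≈ 1.0.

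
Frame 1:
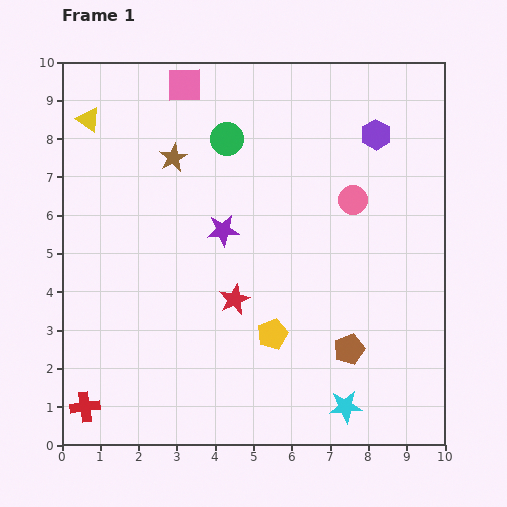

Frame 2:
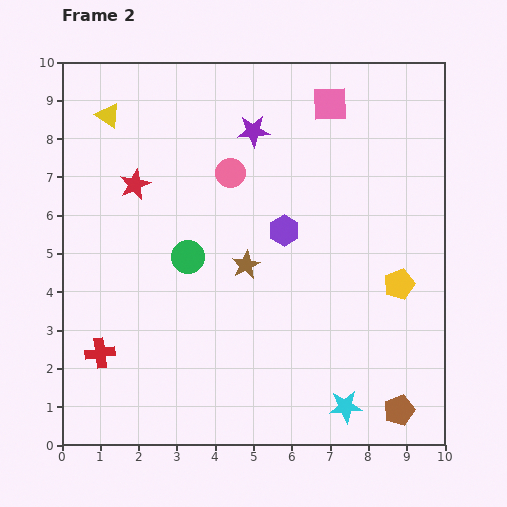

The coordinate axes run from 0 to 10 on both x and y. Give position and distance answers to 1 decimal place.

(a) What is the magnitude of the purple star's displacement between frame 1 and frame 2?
2.7

The purple star moved from (4.2, 5.6) to (5.0, 8.2), a distance of √(0.8² + 2.6²) ≈ 2.7.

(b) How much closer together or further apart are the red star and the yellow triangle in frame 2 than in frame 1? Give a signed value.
-4.1

Distance in frame 1: 6.0. Distance in frame 2: 1.9.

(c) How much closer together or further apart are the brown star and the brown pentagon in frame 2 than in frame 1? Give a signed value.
-1.3

Distance in frame 1: 6.8. Distance in frame 2: 5.5.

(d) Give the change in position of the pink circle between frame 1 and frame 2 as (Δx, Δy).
(-3.2, 0.7)

The pink circle was at (7.6, 6.4) in frame 1 and (4.4, 7.1) in frame 2.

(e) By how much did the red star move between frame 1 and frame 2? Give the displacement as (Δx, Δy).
(-2.6, 3.0)

The red star was at (4.5, 3.8) in frame 1 and (1.9, 6.8) in frame 2.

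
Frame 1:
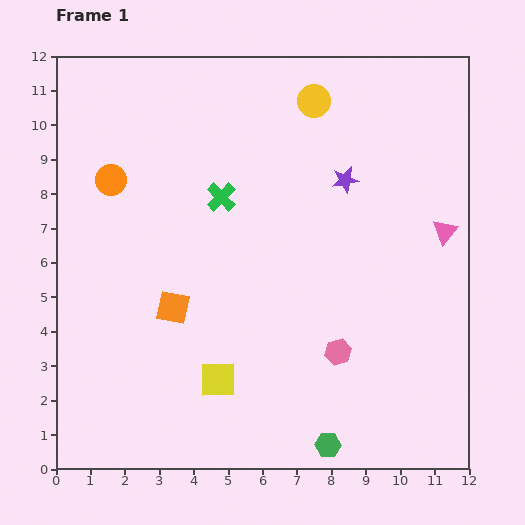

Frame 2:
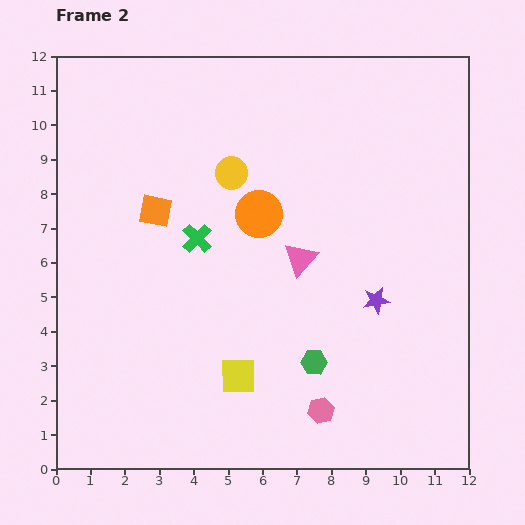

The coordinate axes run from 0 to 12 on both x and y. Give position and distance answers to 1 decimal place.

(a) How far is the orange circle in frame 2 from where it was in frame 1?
4.4

The orange circle moved from (1.6, 8.4) to (5.9, 7.4), a distance of √(4.3² + 1.0²) ≈ 4.4.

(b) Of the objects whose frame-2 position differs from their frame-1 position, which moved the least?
the yellow square

(moved 0.6)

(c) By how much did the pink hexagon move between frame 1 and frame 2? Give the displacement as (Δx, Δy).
(-0.5, -1.7)

The pink hexagon was at (8.2, 3.4) in frame 1 and (7.7, 1.7) in frame 2.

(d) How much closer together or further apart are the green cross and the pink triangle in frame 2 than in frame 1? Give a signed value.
-3.5

Distance in frame 1: 6.6. Distance in frame 2: 3.1.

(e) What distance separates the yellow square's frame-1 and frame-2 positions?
0.6

The yellow square moved from (4.7, 2.6) to (5.3, 2.7), a distance of √(0.6² + 0.1²) ≈ 0.6.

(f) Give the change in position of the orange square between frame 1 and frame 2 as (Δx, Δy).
(-0.5, 2.8)

The orange square was at (3.4, 4.7) in frame 1 and (2.9, 7.5) in frame 2.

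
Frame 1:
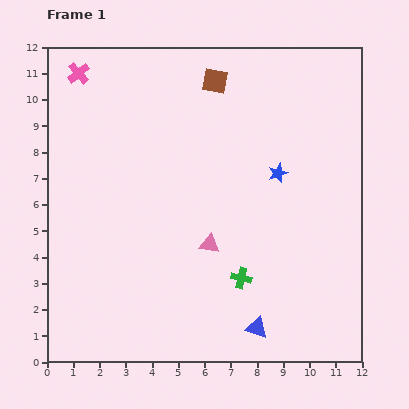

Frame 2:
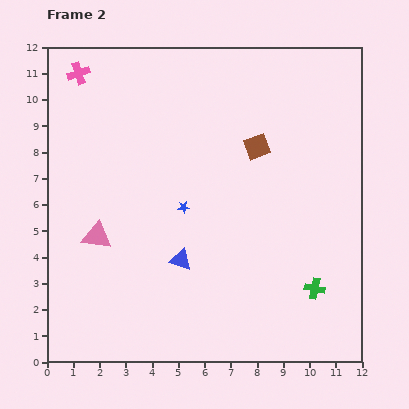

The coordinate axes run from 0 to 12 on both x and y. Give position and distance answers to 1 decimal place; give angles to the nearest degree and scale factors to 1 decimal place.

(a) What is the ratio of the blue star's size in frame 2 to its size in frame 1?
0.6×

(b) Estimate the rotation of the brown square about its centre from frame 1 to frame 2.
32° counter-clockwise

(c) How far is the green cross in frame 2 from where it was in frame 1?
2.8

The green cross moved from (7.4, 3.2) to (10.2, 2.8), a distance of √(2.8² + 0.4²) ≈ 2.8.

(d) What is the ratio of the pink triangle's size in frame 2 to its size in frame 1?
1.4×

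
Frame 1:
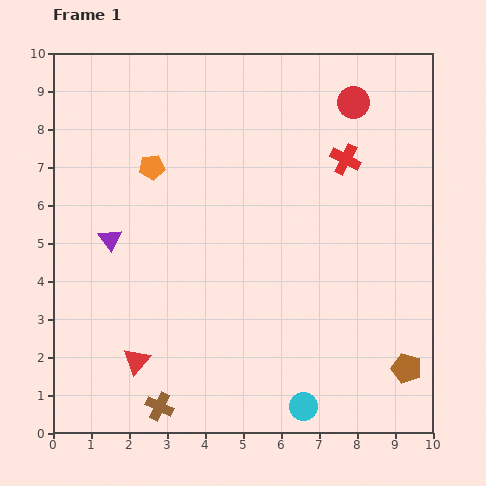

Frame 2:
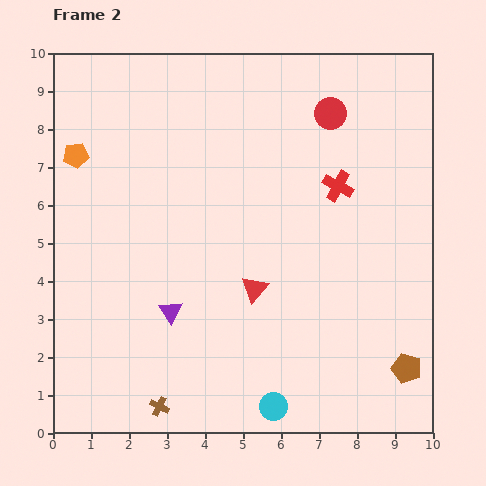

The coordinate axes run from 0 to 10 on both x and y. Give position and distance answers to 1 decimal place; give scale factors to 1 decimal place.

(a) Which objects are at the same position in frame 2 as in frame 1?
the brown cross, the brown pentagon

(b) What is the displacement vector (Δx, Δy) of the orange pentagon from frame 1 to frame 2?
(-2.0, 0.3)

The orange pentagon was at (2.6, 7.0) in frame 1 and (0.6, 7.3) in frame 2.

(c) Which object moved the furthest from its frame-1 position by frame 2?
the red triangle

(moved 3.6; next 2.5)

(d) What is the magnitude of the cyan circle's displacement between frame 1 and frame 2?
0.8

The cyan circle moved from (6.6, 0.7) to (5.8, 0.7), a distance of √(0.8² + 0.0²) ≈ 0.8.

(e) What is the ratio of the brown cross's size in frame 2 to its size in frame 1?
0.7×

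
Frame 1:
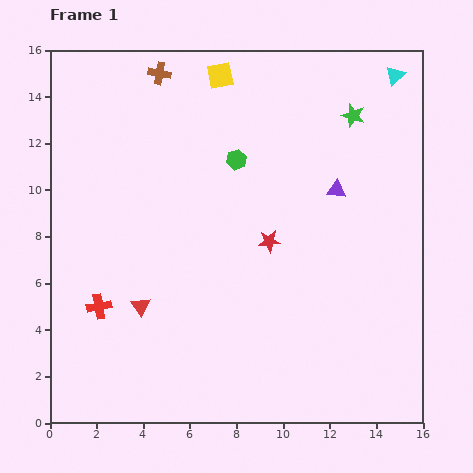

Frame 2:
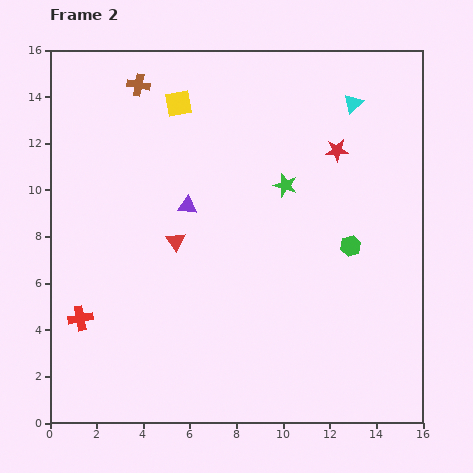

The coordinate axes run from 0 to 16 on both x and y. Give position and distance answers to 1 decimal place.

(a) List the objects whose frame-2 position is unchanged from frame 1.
none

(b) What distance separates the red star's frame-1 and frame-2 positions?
4.9

The red star moved from (9.4, 7.8) to (12.3, 11.7), a distance of √(2.9² + 3.9²) ≈ 4.9.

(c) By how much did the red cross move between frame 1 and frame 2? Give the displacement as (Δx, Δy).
(-0.8, -0.5)

The red cross was at (2.1, 5.0) in frame 1 and (1.3, 4.5) in frame 2.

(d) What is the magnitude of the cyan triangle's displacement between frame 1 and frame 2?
2.2

The cyan triangle moved from (14.8, 14.9) to (13.0, 13.7), a distance of √(1.8² + 1.2²) ≈ 2.2.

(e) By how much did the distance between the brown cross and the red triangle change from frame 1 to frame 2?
-3.1

Distance in frame 1: 10.0. Distance in frame 2: 6.9.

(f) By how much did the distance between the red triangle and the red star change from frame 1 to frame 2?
+1.7

Distance in frame 1: 6.2. Distance in frame 2: 7.9.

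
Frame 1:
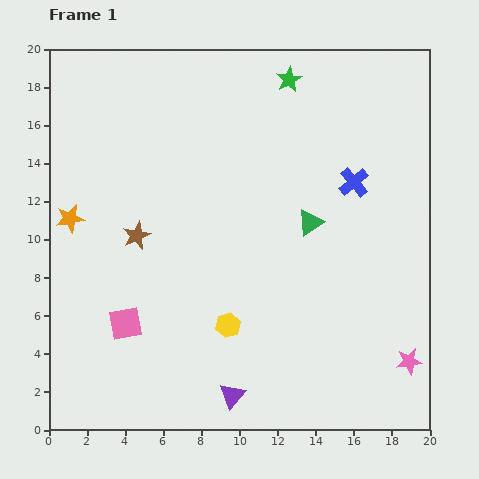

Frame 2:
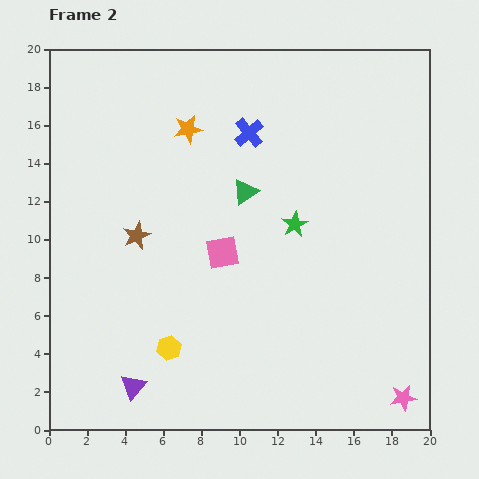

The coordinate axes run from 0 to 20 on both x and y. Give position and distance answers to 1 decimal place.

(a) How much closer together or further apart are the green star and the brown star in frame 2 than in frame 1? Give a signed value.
-3.2

Distance in frame 1: 11.5. Distance in frame 2: 8.3.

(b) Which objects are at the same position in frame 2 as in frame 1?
the brown star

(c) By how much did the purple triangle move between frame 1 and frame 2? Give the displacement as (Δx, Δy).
(-5.2, 0.5)

The purple triangle was at (9.6, 1.8) in frame 1 and (4.4, 2.3) in frame 2.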